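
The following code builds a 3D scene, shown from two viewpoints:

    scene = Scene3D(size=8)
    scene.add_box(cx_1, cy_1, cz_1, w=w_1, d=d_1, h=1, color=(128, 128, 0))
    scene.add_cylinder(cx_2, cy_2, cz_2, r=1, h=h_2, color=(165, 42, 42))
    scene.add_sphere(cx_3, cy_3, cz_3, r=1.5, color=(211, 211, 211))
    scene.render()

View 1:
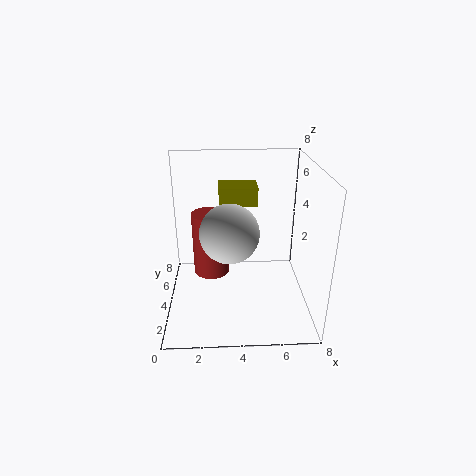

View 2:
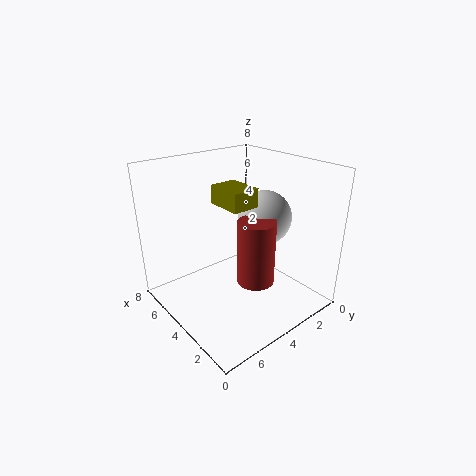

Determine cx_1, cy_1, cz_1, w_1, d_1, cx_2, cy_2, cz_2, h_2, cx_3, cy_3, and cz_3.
cx_1 = 3, cy_1 = 3.5, cz_1 = 6, w_1 = 2, d_1 = 1.5, cx_2 = 2.5, cy_2 = 4, cz_2 = 2, h_2 = 3.5, cx_3 = 3.5, cy_3 = 2.5, cz_3 = 5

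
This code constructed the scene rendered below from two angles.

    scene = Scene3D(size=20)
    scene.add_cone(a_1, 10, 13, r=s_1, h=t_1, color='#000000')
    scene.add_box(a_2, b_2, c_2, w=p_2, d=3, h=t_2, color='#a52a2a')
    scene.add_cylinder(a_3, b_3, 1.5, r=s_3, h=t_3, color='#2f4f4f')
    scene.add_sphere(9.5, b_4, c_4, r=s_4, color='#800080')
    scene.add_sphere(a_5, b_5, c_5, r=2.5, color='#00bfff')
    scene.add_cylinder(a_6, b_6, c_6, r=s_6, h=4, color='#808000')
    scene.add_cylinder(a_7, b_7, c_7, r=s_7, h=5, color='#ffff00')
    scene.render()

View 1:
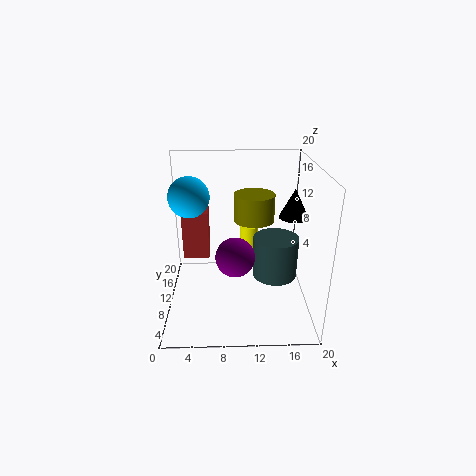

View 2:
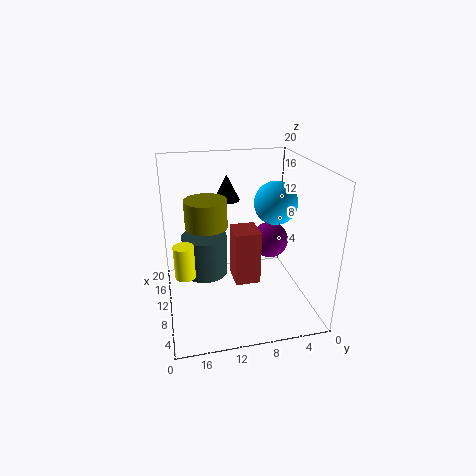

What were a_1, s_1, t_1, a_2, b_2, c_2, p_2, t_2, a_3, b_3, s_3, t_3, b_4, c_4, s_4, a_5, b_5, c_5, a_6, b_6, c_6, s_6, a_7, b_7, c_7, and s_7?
a_1 = 17.5
s_1 = 2
t_1 = 4
a_2 = 2.5
b_2 = 9
c_2 = 7.5
p_2 = 3.5
t_2 = 6.5
a_3 = 16
b_3 = 14
s_3 = 3.5
t_3 = 6.5
b_4 = 5.5
c_4 = 9.5
s_4 = 2.5
a_5 = 4
b_5 = 7
c_5 = 17
a_6 = 12.5
b_6 = 14
c_6 = 11
s_6 = 3
a_7 = 12
b_7 = 17.5
c_7 = 3.5
s_7 = 1.5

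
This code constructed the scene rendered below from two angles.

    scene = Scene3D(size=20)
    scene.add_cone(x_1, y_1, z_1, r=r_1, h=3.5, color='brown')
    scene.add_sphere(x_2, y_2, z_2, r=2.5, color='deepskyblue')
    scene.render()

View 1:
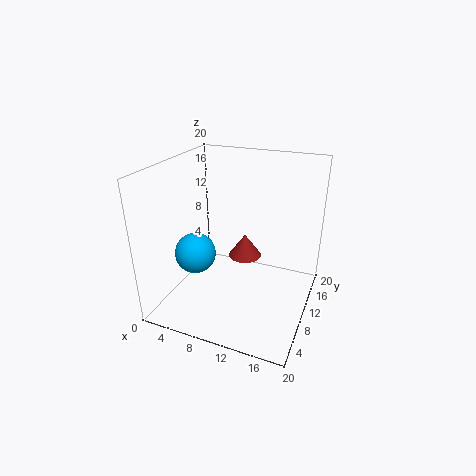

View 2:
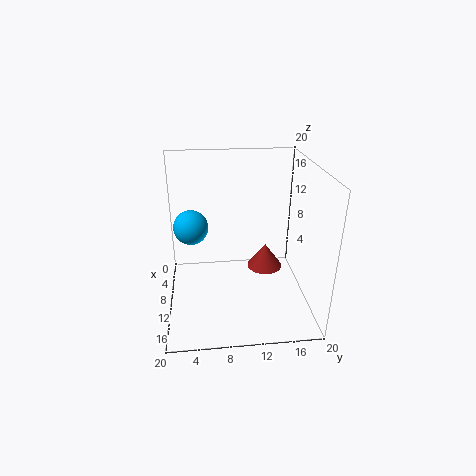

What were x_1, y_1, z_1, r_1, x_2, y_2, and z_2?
x_1 = 9.5; y_1 = 14; z_1 = 5; r_1 = 2.5; x_2 = 7; y_2 = 3.5; z_2 = 10.5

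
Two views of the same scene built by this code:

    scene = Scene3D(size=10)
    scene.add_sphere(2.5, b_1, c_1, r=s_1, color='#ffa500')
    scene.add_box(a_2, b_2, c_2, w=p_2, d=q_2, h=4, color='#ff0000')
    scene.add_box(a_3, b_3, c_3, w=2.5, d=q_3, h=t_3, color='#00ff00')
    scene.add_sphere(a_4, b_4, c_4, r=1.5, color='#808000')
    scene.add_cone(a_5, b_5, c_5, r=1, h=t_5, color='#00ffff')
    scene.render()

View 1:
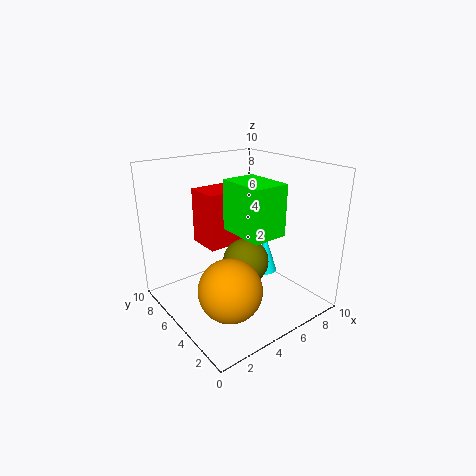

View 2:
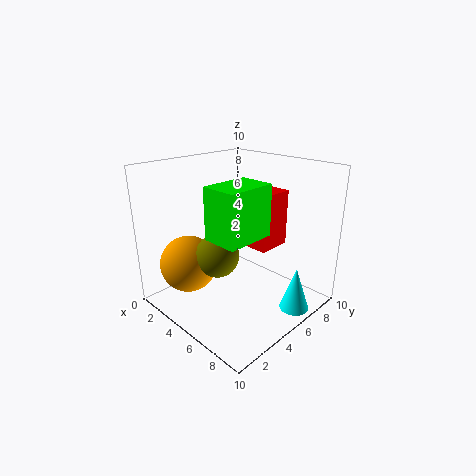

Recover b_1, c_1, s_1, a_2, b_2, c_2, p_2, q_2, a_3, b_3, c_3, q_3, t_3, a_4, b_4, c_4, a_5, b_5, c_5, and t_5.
b_1 = 2.5
c_1 = 3
s_1 = 2
a_2 = 3.5
b_2 = 6
c_2 = 4
p_2 = 3
q_2 = 2.5
a_3 = 4.5
b_3 = 2.5
c_3 = 5.5
q_3 = 3.5
t_3 = 3.5
a_4 = 4.5
b_4 = 3.5
c_4 = 4
a_5 = 9
b_5 = 6.5
c_5 = 0.5
t_5 = 3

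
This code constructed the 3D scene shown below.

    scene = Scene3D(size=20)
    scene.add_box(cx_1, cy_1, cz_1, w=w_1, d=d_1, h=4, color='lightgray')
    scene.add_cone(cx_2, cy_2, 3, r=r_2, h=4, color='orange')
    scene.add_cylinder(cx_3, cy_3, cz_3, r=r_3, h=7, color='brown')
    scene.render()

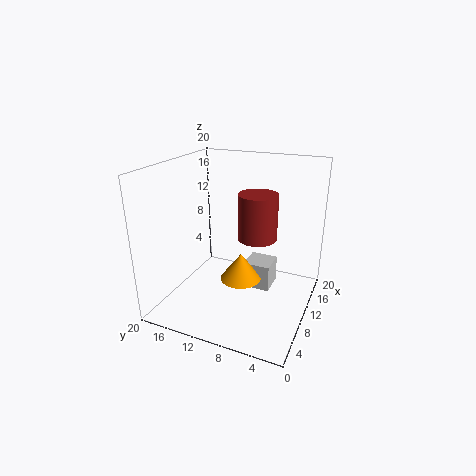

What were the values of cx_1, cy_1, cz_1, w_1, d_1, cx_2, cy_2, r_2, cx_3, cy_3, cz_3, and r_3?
cx_1 = 12; cy_1 = 6; cz_1 = 1; w_1 = 4; d_1 = 4; cx_2 = 11; cy_2 = 10; r_2 = 3; cx_3 = 15; cy_3 = 9; cz_3 = 8; r_3 = 3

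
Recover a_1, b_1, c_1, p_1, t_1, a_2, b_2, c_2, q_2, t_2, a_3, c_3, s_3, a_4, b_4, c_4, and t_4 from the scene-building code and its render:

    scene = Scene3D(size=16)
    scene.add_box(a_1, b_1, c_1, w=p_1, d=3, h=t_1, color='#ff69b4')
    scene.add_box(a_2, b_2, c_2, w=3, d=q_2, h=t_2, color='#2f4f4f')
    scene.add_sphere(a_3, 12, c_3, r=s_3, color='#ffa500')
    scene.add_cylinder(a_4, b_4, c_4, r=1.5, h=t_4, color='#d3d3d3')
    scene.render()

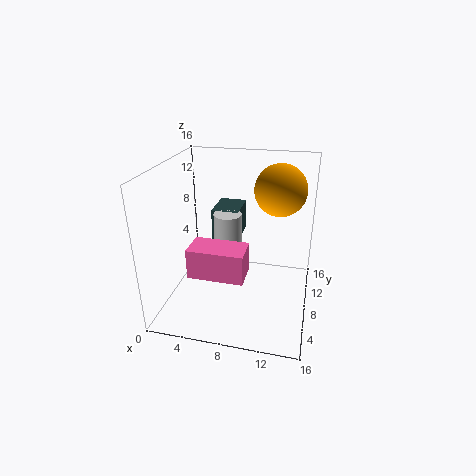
a_1 = 4.5, b_1 = 1.5, c_1 = 6.5, p_1 = 5.5, t_1 = 3, a_2 = 5, b_2 = 8, c_2 = 7.5, q_2 = 4, t_2 = 3.5, a_3 = 12, c_3 = 12.5, s_3 = 3, a_4 = 7, b_4 = 7.5, c_4 = 6.5, t_4 = 4.5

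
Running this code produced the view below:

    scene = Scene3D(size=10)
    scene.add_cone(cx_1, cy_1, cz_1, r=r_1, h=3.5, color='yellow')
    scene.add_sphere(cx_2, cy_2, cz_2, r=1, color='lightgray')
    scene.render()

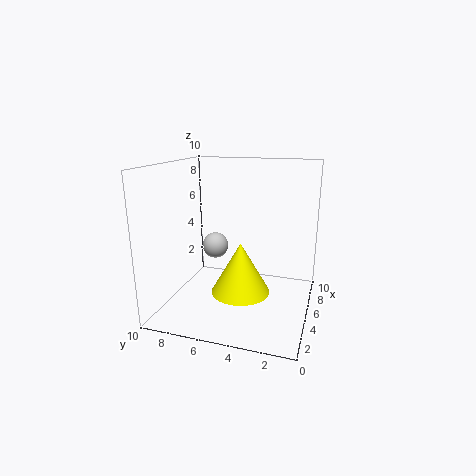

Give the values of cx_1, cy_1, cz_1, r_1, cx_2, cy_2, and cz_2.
cx_1 = 4
cy_1 = 4.5
cz_1 = 1.5
r_1 = 2
cx_2 = 7
cy_2 = 7.5
cz_2 = 3.5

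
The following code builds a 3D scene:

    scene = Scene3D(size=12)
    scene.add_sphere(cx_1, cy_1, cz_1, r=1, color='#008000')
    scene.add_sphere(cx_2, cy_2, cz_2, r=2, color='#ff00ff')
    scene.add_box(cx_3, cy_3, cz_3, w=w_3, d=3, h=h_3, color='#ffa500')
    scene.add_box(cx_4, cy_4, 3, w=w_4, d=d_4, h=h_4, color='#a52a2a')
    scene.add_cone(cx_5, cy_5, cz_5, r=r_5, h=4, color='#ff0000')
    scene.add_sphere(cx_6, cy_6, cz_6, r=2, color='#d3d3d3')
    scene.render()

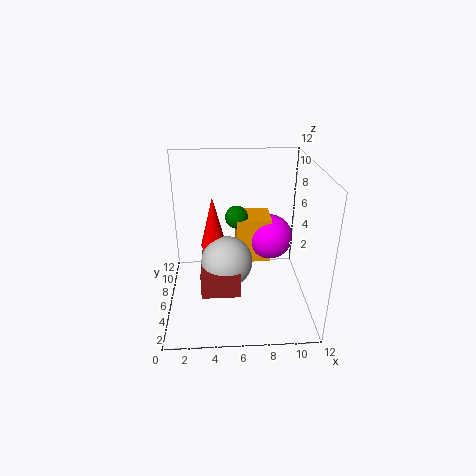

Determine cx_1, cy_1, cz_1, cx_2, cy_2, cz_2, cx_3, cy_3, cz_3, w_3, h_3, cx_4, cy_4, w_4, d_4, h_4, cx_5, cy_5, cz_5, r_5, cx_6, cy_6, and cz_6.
cx_1 = 6; cy_1 = 8; cz_1 = 7; cx_2 = 9; cy_2 = 8; cz_2 = 5; cx_3 = 6; cy_3 = 7; cz_3 = 3; w_3 = 3; h_3 = 4; cx_4 = 3; cy_4 = 2; w_4 = 3; d_4 = 4; h_4 = 2; cx_5 = 4; cy_5 = 5; cz_5 = 6; r_5 = 1; cx_6 = 5; cy_6 = 4; cz_6 = 5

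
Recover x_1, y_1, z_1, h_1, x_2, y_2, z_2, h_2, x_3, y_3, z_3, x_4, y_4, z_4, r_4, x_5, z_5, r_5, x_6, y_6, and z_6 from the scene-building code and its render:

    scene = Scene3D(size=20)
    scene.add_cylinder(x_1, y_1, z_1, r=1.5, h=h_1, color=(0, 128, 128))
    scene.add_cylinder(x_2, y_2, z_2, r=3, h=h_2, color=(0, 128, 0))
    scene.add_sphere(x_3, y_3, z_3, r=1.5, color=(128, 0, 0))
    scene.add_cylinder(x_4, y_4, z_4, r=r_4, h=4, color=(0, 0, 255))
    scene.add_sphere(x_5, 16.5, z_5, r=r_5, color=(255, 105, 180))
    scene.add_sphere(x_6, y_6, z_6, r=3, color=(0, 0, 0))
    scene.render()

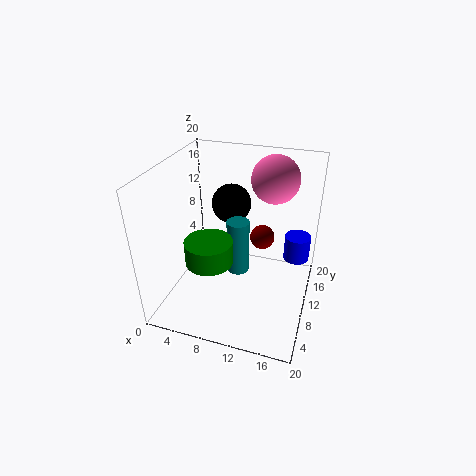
x_1 = 10.5; y_1 = 8.5; z_1 = 6; h_1 = 7.5; x_2 = 8; y_2 = 4.5; z_2 = 9.5; h_2 = 3; x_3 = 14; y_3 = 7.5; z_3 = 12.5; x_4 = 17.5; y_4 = 17; z_4 = 3.5; r_4 = 2; x_5 = 13.5; z_5 = 16.5; r_5 = 3.5; x_6 = 7; y_6 = 16; z_6 = 12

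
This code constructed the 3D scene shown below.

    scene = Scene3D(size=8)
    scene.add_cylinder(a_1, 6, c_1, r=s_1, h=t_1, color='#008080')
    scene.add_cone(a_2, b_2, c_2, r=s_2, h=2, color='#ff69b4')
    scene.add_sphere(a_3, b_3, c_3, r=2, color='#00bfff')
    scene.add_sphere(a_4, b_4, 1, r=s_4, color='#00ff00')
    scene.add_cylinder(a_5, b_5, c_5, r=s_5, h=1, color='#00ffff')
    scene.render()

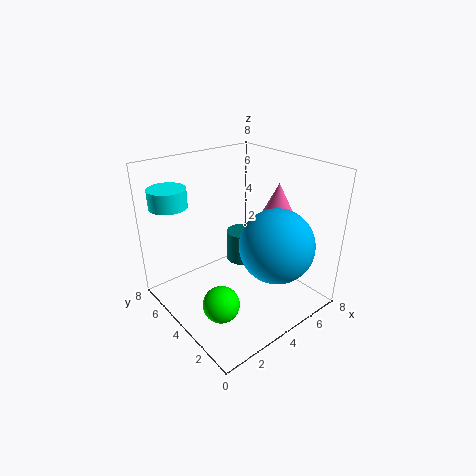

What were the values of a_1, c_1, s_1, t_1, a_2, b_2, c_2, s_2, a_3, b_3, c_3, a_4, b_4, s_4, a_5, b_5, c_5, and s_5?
a_1 = 6; c_1 = 1; s_1 = 1; t_1 = 2; a_2 = 6; b_2 = 3; c_2 = 5; s_2 = 1; a_3 = 5; b_3 = 2; c_3 = 4; a_4 = 2; b_4 = 3; s_4 = 1; a_5 = 1; b_5 = 6; c_5 = 6; s_5 = 1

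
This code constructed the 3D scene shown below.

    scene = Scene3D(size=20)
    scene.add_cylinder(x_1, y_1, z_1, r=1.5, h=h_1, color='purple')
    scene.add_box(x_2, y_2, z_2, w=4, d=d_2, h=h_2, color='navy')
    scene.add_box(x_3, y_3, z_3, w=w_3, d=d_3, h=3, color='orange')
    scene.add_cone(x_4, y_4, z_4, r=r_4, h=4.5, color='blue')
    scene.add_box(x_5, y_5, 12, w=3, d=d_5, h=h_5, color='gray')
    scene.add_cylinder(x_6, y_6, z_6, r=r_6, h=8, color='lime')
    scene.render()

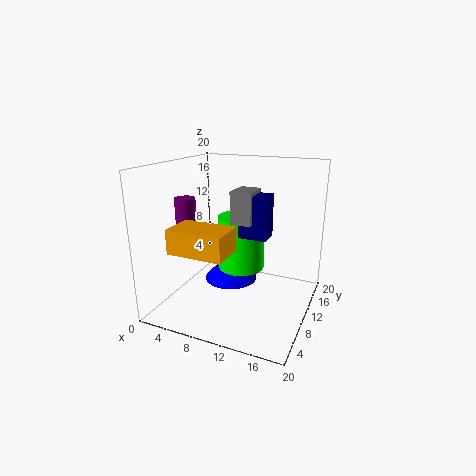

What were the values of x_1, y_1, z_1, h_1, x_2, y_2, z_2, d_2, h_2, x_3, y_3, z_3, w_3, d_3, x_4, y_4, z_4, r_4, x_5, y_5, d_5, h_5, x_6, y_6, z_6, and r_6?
x_1 = 2; y_1 = 9.5; z_1 = 7; h_1 = 8; x_2 = 10; y_2 = 10; z_2 = 10; d_2 = 3; h_2 = 6; x_3 = 5; y_3 = 0.5; z_3 = 10.5; w_3 = 7; d_3 = 4.5; x_4 = 7.5; y_4 = 13; z_4 = 2; r_4 = 4; x_5 = 9; y_5 = 9.5; d_5 = 4; h_5 = 4.5; x_6 = 9; y_6 = 13.5; z_6 = 4; r_6 = 3.5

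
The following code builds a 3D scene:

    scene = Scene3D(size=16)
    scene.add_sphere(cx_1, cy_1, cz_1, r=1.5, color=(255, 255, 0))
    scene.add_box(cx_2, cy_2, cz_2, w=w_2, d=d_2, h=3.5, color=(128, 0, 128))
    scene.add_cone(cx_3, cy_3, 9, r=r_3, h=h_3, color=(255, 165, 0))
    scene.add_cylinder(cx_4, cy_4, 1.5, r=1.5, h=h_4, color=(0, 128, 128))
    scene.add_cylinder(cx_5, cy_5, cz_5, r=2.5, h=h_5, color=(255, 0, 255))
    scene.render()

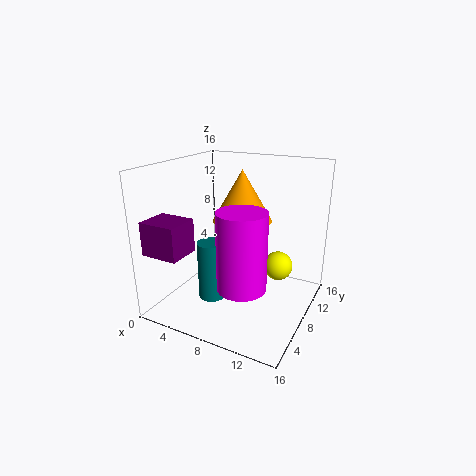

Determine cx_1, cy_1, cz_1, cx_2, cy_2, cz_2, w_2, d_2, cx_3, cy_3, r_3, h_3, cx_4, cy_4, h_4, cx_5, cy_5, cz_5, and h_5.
cx_1 = 13
cy_1 = 7.5
cz_1 = 6
cx_2 = 1
cy_2 = 0.5
cz_2 = 7.5
w_2 = 4
d_2 = 3.5
cx_3 = 7
cy_3 = 11
r_3 = 3.5
h_3 = 6
cx_4 = 6
cy_4 = 5.5
h_4 = 6.5
cx_5 = 10.5
cy_5 = 4
cz_5 = 4.5
h_5 = 8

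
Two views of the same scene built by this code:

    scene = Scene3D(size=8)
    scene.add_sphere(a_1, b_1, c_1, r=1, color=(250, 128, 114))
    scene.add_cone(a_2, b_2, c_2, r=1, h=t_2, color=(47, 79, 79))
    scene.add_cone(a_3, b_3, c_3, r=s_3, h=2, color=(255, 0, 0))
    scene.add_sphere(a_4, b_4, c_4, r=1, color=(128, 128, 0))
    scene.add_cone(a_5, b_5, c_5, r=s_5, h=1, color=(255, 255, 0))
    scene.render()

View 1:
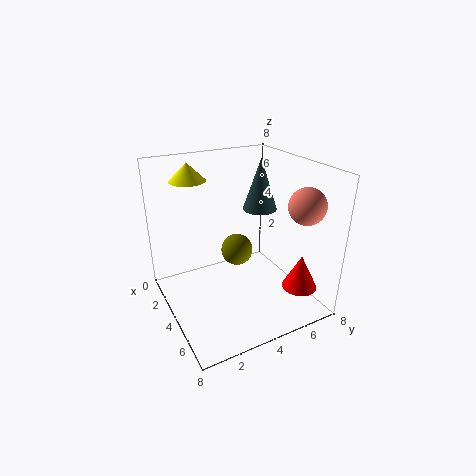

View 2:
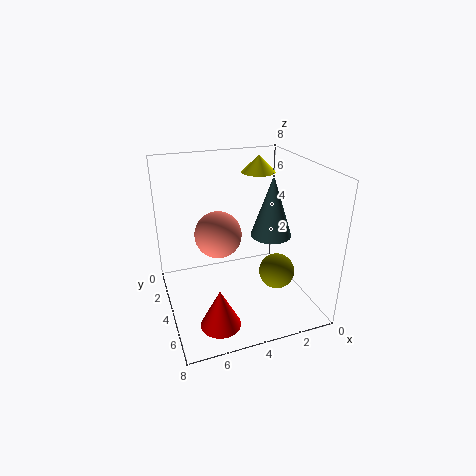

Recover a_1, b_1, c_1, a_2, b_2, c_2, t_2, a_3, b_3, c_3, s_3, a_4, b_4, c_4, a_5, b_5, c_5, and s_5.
a_1 = 6, b_1 = 7, c_1 = 6, a_2 = 3, b_2 = 6, c_2 = 5, t_2 = 3, a_3 = 6, b_3 = 7, c_3 = 1, s_3 = 1, a_4 = 2, b_4 = 5, c_4 = 2, a_5 = 2, b_5 = 2, c_5 = 7, s_5 = 1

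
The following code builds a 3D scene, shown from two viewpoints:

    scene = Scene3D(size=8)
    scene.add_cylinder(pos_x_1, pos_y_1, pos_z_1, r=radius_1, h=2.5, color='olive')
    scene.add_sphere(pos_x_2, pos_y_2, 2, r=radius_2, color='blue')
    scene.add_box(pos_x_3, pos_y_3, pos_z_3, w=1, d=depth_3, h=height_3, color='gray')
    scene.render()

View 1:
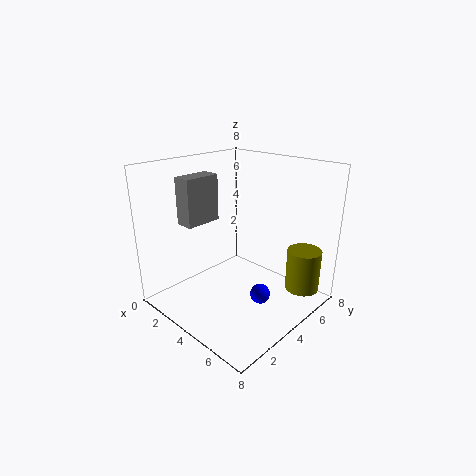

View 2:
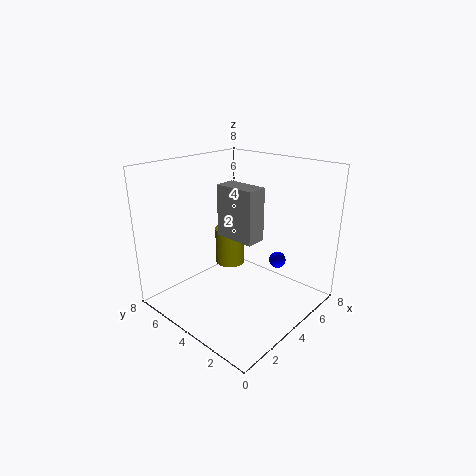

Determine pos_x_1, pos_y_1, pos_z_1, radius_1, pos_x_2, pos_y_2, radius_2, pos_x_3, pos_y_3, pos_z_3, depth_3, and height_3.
pos_x_1 = 6.5, pos_y_1 = 7, pos_z_1 = 0.5, radius_1 = 1, pos_x_2 = 6.5, pos_y_2 = 3, radius_2 = 0.5, pos_x_3 = 2, pos_y_3 = 1.5, pos_z_3 = 5, depth_3 = 2, height_3 = 2.5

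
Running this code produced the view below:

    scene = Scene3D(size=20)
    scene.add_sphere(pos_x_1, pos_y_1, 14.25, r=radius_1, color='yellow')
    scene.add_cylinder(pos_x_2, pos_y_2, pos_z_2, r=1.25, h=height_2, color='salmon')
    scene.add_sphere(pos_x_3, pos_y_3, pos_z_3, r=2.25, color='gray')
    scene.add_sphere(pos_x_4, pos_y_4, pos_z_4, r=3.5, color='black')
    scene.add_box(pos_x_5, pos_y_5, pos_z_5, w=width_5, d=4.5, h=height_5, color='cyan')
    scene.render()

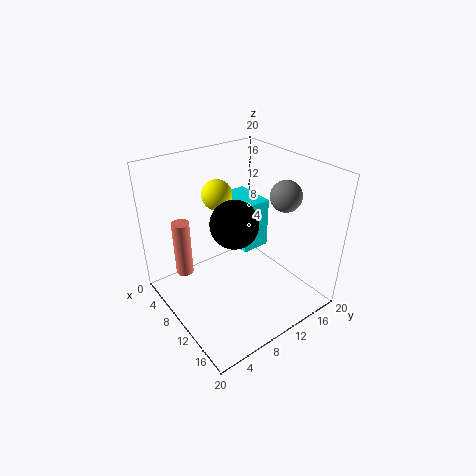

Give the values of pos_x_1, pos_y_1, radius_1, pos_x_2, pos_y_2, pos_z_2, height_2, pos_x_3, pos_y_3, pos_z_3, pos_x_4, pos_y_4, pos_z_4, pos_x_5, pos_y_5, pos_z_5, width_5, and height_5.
pos_x_1 = 4.25; pos_y_1 = 10.5; radius_1 = 2.25; pos_x_2 = 4.75; pos_y_2 = 4; pos_z_2 = 3.75; height_2 = 8.25; pos_x_3 = 11.75; pos_y_3 = 17; pos_z_3 = 15; pos_x_4 = 8.5; pos_y_4 = 10.5; pos_z_4 = 11.25; pos_x_5 = 0.25; pos_y_5 = 13.75; pos_z_5 = 4.25; width_5 = 6.75; height_5 = 8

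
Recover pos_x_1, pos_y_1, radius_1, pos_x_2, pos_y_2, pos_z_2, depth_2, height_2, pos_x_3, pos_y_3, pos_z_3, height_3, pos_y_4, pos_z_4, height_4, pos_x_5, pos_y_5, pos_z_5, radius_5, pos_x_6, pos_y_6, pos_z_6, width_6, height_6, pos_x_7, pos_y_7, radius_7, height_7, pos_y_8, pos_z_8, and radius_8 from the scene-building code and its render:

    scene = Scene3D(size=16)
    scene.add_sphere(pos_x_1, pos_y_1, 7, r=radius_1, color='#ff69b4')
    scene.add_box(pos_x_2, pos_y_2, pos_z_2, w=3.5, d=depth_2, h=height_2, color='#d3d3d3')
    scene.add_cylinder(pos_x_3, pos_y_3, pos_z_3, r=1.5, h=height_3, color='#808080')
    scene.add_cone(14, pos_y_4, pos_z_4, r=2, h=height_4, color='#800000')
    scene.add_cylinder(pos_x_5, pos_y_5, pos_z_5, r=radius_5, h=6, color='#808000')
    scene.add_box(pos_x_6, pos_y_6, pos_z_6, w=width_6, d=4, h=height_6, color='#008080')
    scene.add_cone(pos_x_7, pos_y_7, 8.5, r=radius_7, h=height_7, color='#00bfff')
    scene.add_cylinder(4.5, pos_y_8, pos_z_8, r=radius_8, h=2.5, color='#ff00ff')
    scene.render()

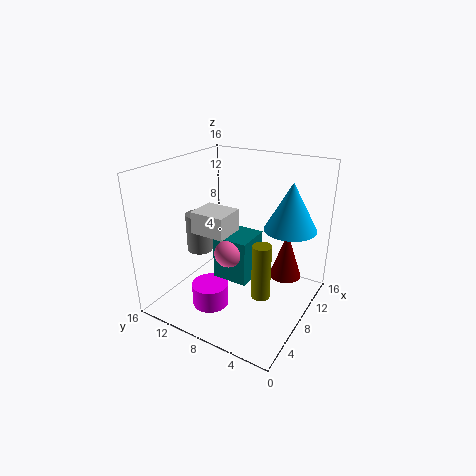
pos_x_1 = 6
pos_y_1 = 8
radius_1 = 1.5
pos_x_2 = 5.5
pos_y_2 = 8.5
pos_z_2 = 8.5
depth_2 = 4
height_2 = 2.5
pos_x_3 = 7.5
pos_y_3 = 13
pos_z_3 = 5.5
height_3 = 4.5
pos_y_4 = 4.5
pos_z_4 = 1
height_4 = 6
pos_x_5 = 6
pos_y_5 = 4
pos_z_5 = 3
radius_5 = 1
pos_x_6 = 6
pos_y_6 = 6
pos_z_6 = 3.5
width_6 = 4
height_6 = 5
pos_x_7 = 12
pos_y_7 = 3.5
radius_7 = 3
height_7 = 5.5
pos_y_8 = 9.5
pos_z_8 = 1
radius_8 = 2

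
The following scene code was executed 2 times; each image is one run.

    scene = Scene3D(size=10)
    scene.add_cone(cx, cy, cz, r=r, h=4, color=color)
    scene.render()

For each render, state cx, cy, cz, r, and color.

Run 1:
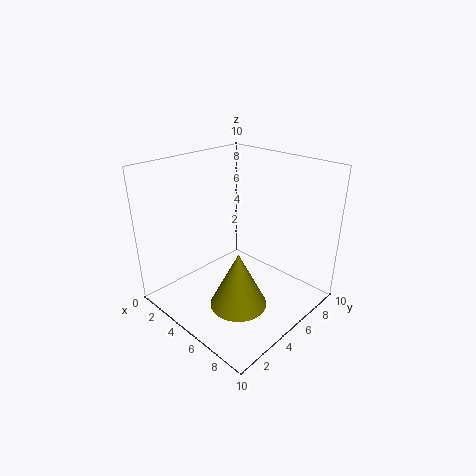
cx = 6; cy = 4; cz = 0.5; r = 2; color = 'olive'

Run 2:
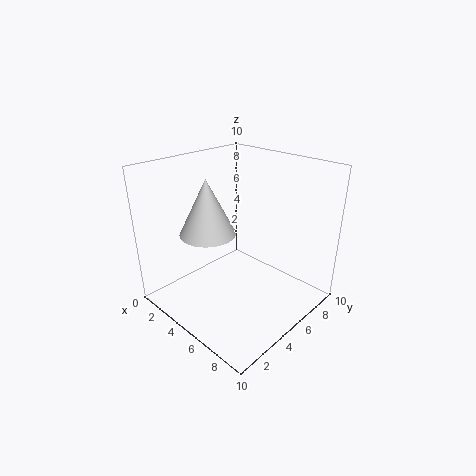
cx = 3; cy = 4; cz = 5; r = 2; color = 'lightgray'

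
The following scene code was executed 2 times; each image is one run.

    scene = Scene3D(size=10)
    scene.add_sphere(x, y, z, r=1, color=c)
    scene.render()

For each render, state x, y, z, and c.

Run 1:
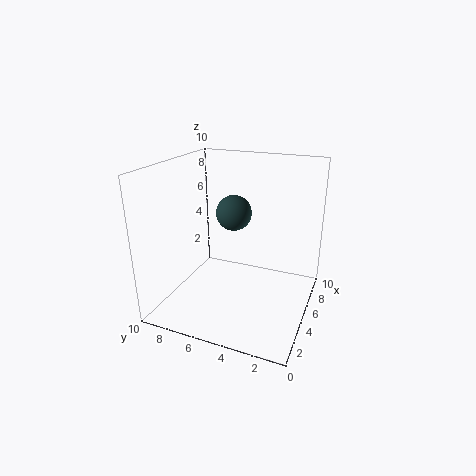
x = 2; y = 4; z = 8; c = 'darkslategray'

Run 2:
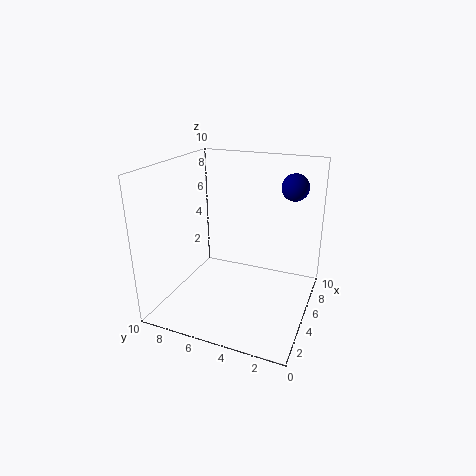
x = 8.5; y = 2; z = 8; c = 'navy'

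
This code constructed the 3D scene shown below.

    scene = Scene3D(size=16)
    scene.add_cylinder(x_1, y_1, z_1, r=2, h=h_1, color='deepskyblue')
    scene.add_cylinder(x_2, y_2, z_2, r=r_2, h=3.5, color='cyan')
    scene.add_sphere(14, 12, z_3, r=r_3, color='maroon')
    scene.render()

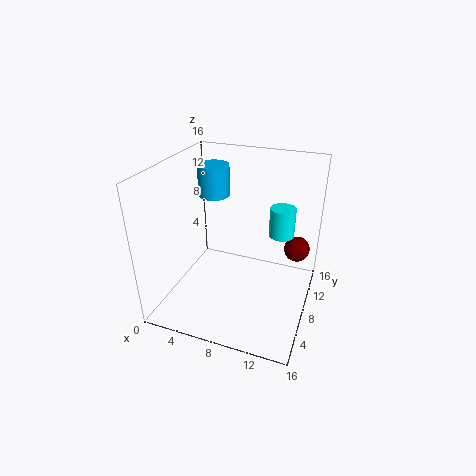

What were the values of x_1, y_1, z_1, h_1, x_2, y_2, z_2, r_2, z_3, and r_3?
x_1 = 2.5
y_1 = 14
z_1 = 10
h_1 = 4
x_2 = 12
y_2 = 12
z_2 = 7
r_2 = 1.5
z_3 = 5.5
r_3 = 1.5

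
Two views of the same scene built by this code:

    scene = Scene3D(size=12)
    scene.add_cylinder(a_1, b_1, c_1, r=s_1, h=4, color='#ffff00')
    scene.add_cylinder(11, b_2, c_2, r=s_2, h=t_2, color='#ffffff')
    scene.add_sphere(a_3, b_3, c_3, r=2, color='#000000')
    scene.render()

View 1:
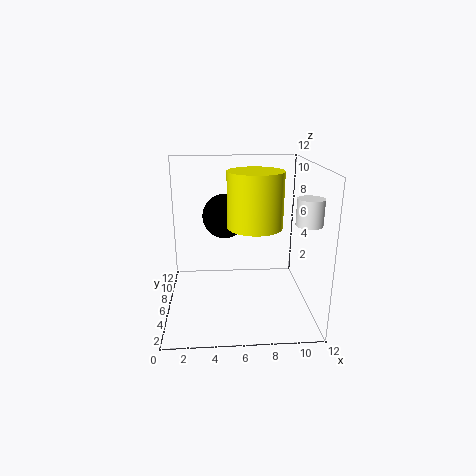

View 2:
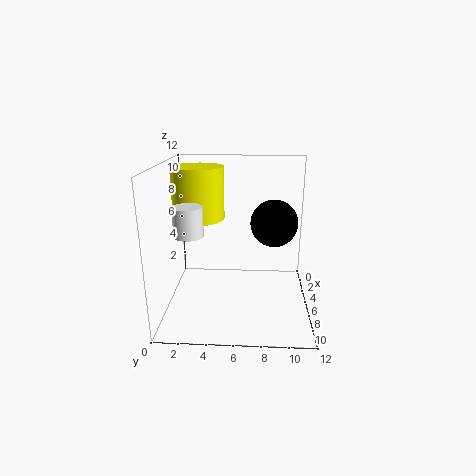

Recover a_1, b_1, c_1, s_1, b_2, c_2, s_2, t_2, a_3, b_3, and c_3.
a_1 = 7; b_1 = 3; c_1 = 8; s_1 = 2; b_2 = 3; c_2 = 8; s_2 = 1; t_2 = 2; a_3 = 5; b_3 = 9; c_3 = 7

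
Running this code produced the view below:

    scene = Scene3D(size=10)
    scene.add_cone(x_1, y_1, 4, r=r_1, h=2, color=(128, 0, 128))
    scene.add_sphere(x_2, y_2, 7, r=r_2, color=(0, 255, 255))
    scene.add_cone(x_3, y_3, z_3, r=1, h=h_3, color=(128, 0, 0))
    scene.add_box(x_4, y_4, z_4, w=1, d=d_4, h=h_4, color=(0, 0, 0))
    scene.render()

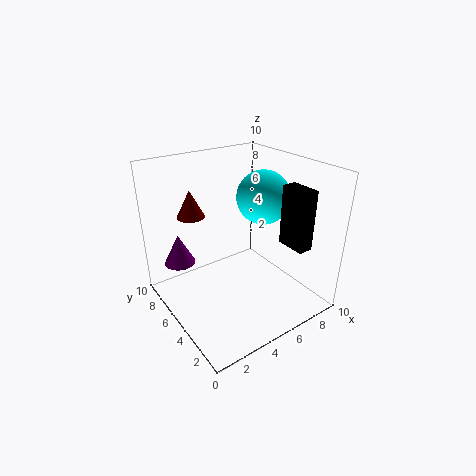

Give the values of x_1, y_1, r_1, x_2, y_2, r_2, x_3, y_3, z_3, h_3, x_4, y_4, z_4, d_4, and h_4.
x_1 = 1; y_1 = 6; r_1 = 1; x_2 = 8; y_2 = 6; r_2 = 2; x_3 = 3; y_3 = 8; z_3 = 6; h_3 = 2; x_4 = 7; y_4 = 1; z_4 = 5; d_4 = 2; h_4 = 4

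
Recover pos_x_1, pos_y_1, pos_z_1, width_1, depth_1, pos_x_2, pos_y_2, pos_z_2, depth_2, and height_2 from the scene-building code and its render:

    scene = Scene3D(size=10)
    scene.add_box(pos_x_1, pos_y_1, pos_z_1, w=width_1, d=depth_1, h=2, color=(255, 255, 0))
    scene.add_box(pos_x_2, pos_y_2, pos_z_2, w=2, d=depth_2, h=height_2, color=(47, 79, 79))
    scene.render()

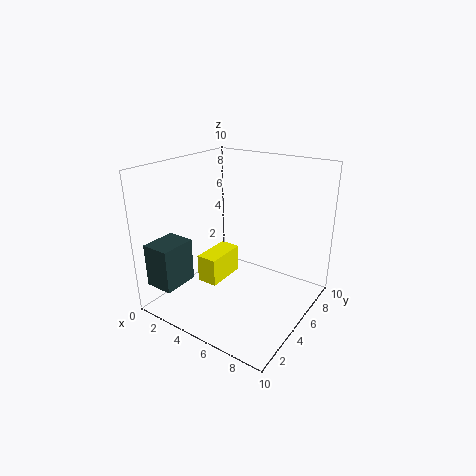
pos_x_1 = 2.5, pos_y_1 = 3.5, pos_z_1 = 1.5, width_1 = 1.5, depth_1 = 3, pos_x_2 = 0.5, pos_y_2 = 0.5, pos_z_2 = 2, depth_2 = 2.5, height_2 = 3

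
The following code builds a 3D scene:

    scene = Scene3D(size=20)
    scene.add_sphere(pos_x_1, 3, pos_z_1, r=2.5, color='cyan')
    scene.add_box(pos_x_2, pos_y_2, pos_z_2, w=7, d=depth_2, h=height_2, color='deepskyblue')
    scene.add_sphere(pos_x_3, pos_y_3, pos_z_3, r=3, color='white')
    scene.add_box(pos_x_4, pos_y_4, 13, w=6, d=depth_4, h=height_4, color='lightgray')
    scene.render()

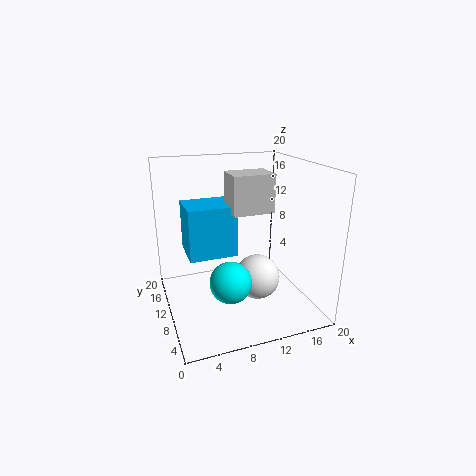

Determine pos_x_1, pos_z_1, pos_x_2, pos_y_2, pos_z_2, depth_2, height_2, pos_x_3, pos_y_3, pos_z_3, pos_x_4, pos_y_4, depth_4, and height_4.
pos_x_1 = 6.5; pos_z_1 = 7.5; pos_x_2 = 3.5; pos_y_2 = 11.5; pos_z_2 = 6.5; depth_2 = 6; height_2 = 7.5; pos_x_3 = 11.5; pos_y_3 = 6.5; pos_z_3 = 5.5; pos_x_4 = 9.5; pos_y_4 = 10; depth_4 = 4.5; height_4 = 5.5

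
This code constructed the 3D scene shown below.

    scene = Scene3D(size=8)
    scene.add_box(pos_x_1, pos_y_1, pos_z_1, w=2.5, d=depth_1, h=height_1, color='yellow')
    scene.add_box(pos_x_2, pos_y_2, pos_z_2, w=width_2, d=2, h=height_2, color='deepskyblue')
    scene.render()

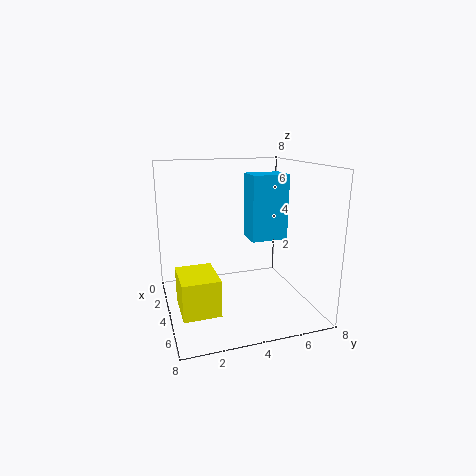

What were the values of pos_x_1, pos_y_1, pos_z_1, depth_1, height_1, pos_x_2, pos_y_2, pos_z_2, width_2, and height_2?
pos_x_1 = 3.5
pos_y_1 = 0.5
pos_z_1 = 0.5
depth_1 = 2
height_1 = 2
pos_x_2 = 3.5
pos_y_2 = 4.5
pos_z_2 = 4
width_2 = 1.5
height_2 = 3.5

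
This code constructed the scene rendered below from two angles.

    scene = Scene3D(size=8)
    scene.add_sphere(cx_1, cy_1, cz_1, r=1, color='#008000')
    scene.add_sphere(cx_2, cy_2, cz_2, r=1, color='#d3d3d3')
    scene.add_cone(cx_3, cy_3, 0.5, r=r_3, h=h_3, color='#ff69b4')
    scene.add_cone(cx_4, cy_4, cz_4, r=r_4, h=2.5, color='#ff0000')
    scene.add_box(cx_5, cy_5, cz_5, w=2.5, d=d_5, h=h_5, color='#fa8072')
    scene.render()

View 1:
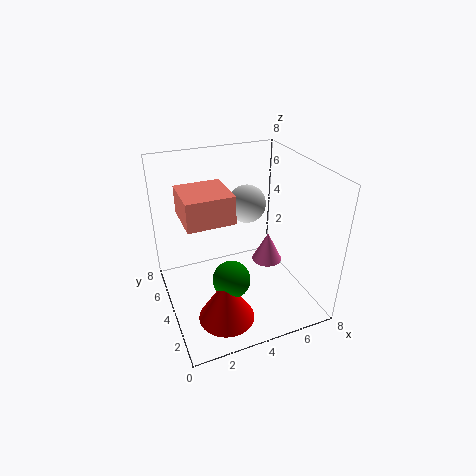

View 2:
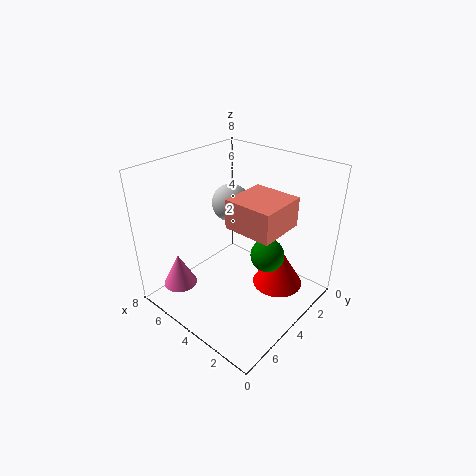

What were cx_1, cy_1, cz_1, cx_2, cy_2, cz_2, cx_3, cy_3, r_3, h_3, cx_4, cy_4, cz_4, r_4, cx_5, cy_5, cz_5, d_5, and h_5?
cx_1 = 3, cy_1 = 2.5, cz_1 = 2.5, cx_2 = 4.5, cy_2 = 4, cz_2 = 6, cx_3 = 7, cy_3 = 6, r_3 = 1, h_3 = 2, cx_4 = 2.5, cy_4 = 2, cz_4 = 0.5, r_4 = 1.5, cx_5 = 1, cy_5 = 3, cz_5 = 5.5, d_5 = 2.5, h_5 = 1.5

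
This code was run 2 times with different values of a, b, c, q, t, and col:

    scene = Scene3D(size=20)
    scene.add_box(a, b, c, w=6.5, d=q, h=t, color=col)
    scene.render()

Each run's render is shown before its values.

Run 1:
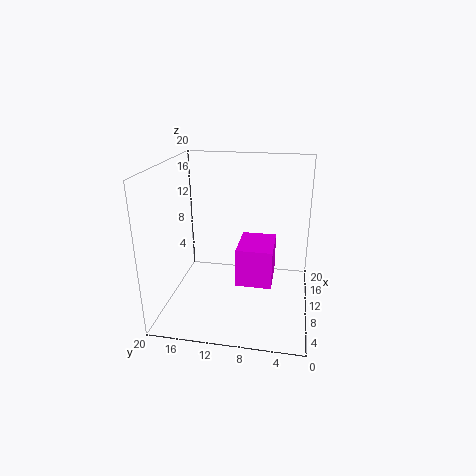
a = 8; b = 5; c = 3.5; q = 5; t = 5.5; col = 'magenta'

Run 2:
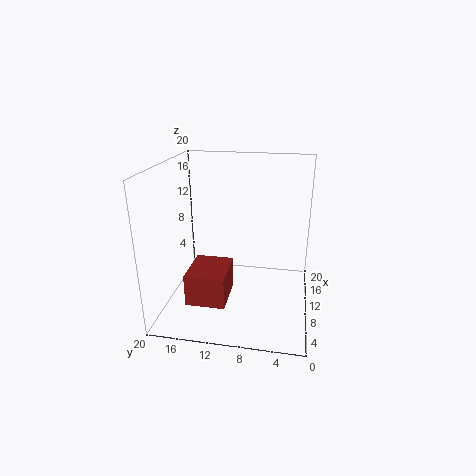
a = 5; b = 11; c = 1.5; q = 5.5; t = 4.5; col = 'brown'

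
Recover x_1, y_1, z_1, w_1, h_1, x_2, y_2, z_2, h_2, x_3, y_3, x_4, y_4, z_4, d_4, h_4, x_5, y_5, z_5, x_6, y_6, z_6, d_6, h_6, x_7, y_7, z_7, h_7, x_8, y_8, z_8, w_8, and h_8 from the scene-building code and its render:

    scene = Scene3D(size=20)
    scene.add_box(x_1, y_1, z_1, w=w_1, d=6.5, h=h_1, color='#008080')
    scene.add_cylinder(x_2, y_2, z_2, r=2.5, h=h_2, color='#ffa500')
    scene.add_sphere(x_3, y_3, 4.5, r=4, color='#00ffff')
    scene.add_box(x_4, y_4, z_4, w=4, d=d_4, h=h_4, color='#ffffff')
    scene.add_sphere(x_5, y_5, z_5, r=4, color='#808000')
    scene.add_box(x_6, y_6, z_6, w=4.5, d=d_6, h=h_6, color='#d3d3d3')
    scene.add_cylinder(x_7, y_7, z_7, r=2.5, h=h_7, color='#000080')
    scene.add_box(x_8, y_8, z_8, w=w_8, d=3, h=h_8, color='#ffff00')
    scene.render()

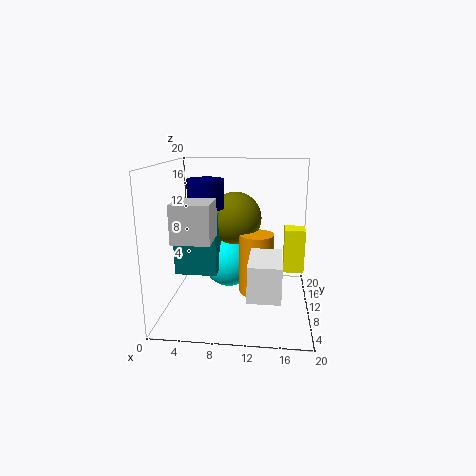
x_1 = 1
y_1 = 9
z_1 = 4.5
w_1 = 6
h_1 = 8.5
x_2 = 12.5
y_2 = 12
z_2 = 1
h_2 = 9
x_3 = 8
y_3 = 15
x_4 = 12
y_4 = 1
z_4 = 5
d_4 = 6.5
h_4 = 4.5
x_5 = 9
y_5 = 15
z_5 = 11.5
x_6 = 3.5
y_6 = 0.5
z_6 = 12
d_6 = 4.5
h_6 = 4.5
x_7 = 5.5
y_7 = 10.5
z_7 = 14
h_7 = 4
x_8 = 16.5
y_8 = 12.5
z_8 = 4
w_8 = 3
h_8 = 6.5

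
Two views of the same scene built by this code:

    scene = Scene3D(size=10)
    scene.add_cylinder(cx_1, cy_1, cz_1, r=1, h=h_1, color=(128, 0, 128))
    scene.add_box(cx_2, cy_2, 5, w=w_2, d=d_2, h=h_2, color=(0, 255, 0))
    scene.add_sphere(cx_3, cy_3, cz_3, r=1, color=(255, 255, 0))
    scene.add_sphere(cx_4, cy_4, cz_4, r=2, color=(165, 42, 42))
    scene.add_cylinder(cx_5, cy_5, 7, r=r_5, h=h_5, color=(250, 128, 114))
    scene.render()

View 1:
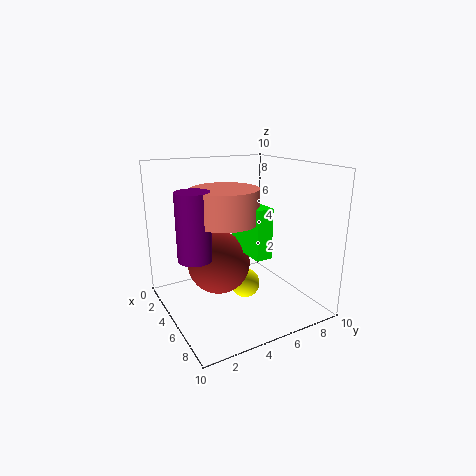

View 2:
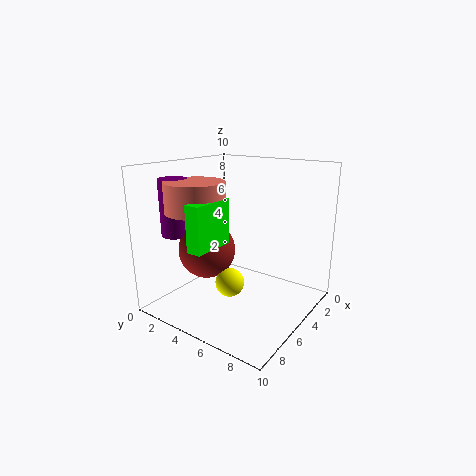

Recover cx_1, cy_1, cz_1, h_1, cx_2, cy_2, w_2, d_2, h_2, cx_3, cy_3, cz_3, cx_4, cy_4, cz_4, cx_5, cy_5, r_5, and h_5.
cx_1 = 7, cy_1 = 1, cz_1 = 5, h_1 = 4, cx_2 = 6, cy_2 = 4, w_2 = 3, d_2 = 1, h_2 = 3, cx_3 = 6, cy_3 = 5, cz_3 = 2, cx_4 = 6, cy_4 = 3, cz_4 = 4, cx_5 = 7, cy_5 = 3, r_5 = 2, h_5 = 2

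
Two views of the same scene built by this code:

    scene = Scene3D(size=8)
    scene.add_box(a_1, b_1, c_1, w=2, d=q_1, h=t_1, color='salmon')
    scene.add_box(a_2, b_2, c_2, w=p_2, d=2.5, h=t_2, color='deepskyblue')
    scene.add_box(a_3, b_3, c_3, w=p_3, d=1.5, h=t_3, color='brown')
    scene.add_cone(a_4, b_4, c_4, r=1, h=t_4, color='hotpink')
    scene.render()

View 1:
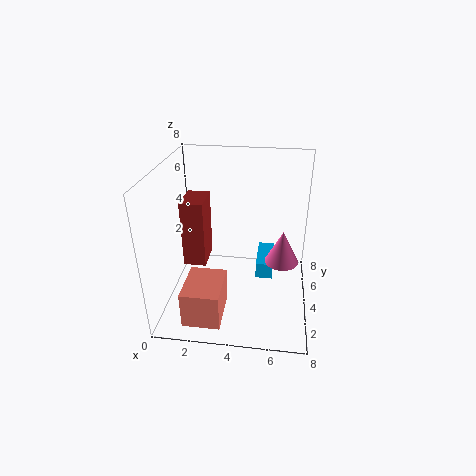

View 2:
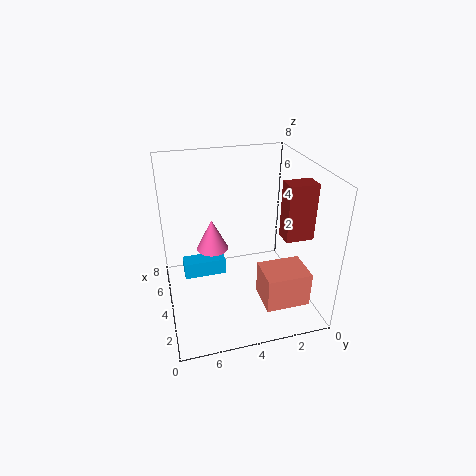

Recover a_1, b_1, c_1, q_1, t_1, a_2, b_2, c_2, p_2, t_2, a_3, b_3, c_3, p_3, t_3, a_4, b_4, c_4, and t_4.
a_1 = 1.5, b_1 = 0.5, c_1 = 0.5, q_1 = 2.5, t_1 = 2, a_2 = 5, b_2 = 4.5, c_2 = 1, p_2 = 1, t_2 = 1, a_3 = 2, b_3 = 0.5, c_3 = 4.5, p_3 = 1, t_3 = 3, a_4 = 6.5, b_4 = 5, c_4 = 2, t_4 = 2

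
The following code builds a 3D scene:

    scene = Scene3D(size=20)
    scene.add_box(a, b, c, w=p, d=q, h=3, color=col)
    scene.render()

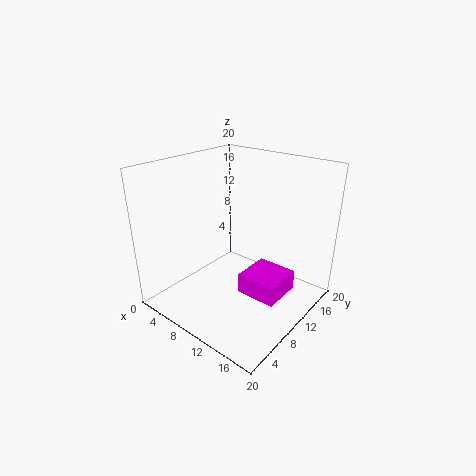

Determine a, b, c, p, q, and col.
a = 10
b = 10
c = 1
p = 6
q = 6
col = 'magenta'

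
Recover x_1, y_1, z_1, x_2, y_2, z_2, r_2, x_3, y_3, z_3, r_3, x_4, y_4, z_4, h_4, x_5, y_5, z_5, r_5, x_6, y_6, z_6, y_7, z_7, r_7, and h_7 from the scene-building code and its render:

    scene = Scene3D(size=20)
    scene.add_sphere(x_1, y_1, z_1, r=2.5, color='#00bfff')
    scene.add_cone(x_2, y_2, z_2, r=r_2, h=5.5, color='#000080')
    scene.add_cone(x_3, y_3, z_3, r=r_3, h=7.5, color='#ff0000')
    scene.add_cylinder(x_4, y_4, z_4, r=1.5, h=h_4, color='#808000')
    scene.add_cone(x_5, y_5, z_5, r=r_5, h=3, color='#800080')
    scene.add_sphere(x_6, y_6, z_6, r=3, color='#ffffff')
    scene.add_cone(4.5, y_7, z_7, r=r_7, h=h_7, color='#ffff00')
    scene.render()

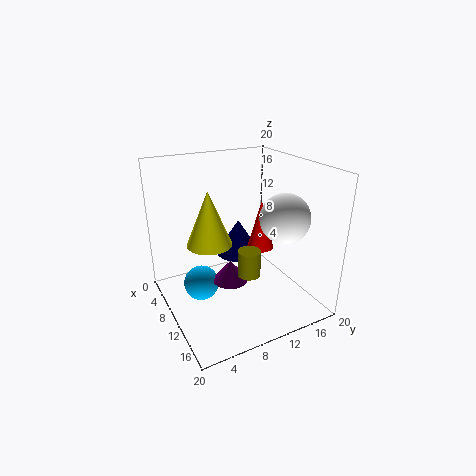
x_1 = 8
y_1 = 5
z_1 = 3
x_2 = 4.5
y_2 = 13
z_2 = 4.5
r_2 = 3.5
x_3 = 8
y_3 = 15
z_3 = 6.5
r_3 = 2
x_4 = 14
y_4 = 9.5
z_4 = 6.5
h_4 = 3.5
x_5 = 10.5
y_5 = 8.5
z_5 = 4
r_5 = 2.5
x_6 = 17
y_6 = 12.5
z_6 = 15
y_7 = 8
z_7 = 7
r_7 = 3.5
h_7 = 8.5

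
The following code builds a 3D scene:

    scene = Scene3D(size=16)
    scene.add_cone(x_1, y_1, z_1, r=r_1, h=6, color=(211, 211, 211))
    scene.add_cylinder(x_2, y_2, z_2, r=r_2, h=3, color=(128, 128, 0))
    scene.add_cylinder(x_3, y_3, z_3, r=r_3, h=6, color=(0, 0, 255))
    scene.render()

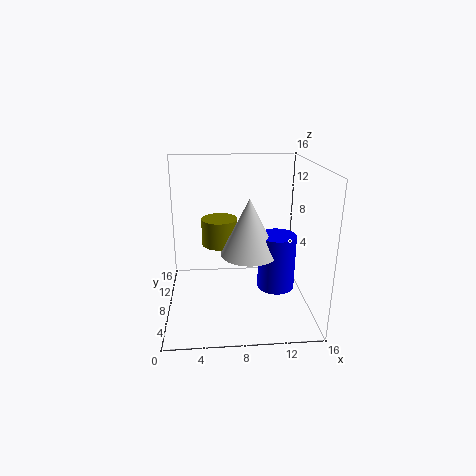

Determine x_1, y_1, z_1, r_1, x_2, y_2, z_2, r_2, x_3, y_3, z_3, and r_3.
x_1 = 9
y_1 = 6
z_1 = 7
r_1 = 3
x_2 = 6
y_2 = 9
z_2 = 7
r_2 = 2
x_3 = 12
y_3 = 6
z_3 = 3
r_3 = 2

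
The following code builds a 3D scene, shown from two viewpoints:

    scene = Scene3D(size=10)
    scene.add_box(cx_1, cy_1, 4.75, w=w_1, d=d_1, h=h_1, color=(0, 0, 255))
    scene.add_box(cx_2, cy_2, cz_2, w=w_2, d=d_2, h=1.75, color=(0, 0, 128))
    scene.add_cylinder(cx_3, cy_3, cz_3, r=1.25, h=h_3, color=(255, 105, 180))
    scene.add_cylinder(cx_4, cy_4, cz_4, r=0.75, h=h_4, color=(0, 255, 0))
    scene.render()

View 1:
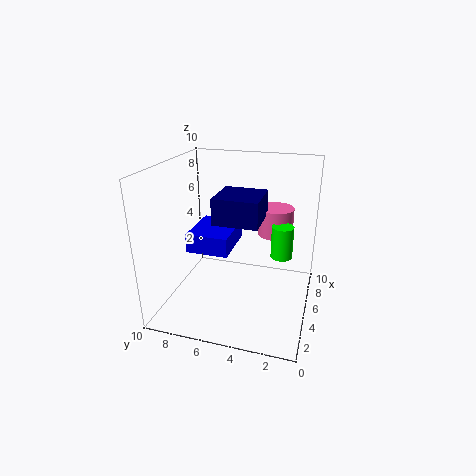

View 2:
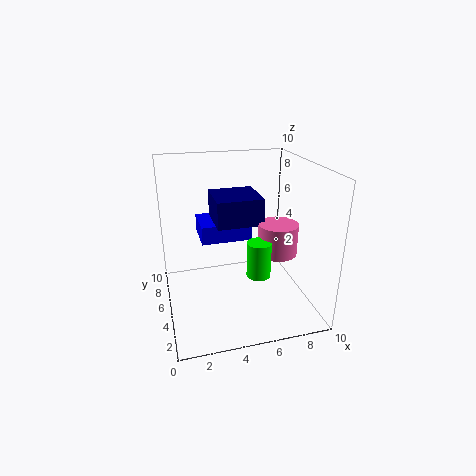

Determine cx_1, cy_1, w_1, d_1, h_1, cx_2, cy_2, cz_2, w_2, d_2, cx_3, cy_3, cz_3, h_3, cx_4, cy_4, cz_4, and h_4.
cx_1 = 2.5, cy_1 = 5, w_1 = 3.5, d_1 = 2.75, h_1 = 1.25, cx_2 = 3.25, cy_2 = 3.25, cz_2 = 6.5, w_2 = 3, d_2 = 3, cx_3 = 7, cy_3 = 2.75, cz_3 = 4.75, h_3 = 2, cx_4 = 5.5, cy_4 = 2, cz_4 = 3.75, h_4 = 2.25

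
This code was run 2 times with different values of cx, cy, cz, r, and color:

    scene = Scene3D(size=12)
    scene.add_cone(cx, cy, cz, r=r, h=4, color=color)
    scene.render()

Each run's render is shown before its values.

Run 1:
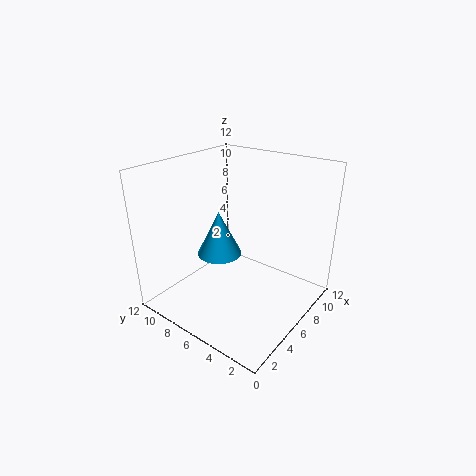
cx = 6.5
cy = 8.5
cz = 3.5
r = 2
color = 'deepskyblue'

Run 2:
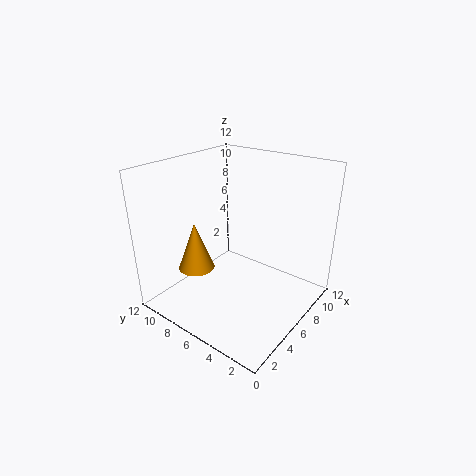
cx = 3.5
cy = 8.5
cz = 3.5
r = 1.5
color = 'orange'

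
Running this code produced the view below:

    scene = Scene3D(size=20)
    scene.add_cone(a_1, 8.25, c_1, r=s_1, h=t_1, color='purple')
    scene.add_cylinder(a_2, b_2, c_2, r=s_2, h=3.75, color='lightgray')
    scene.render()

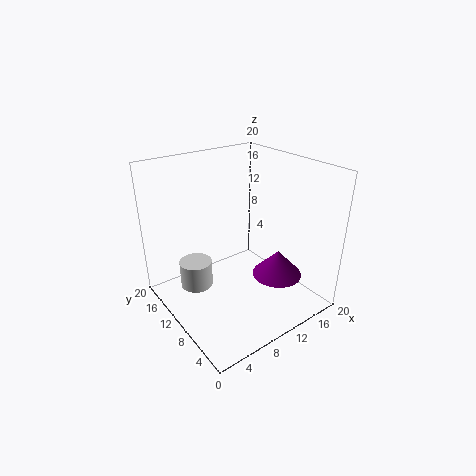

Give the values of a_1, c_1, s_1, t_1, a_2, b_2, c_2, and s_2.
a_1 = 16.25; c_1 = 2.5; s_1 = 3.75; t_1 = 4; a_2 = 4.5; b_2 = 12.5; c_2 = 3.25; s_2 = 2.25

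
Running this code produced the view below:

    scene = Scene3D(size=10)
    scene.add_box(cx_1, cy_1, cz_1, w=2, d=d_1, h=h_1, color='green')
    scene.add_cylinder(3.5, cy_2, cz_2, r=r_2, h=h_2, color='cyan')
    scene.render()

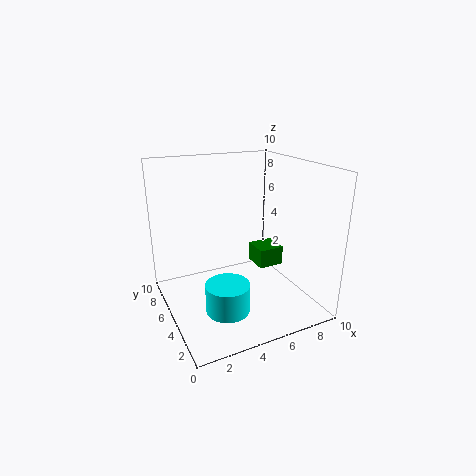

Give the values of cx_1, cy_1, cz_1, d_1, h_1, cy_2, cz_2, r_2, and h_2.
cx_1 = 7.5; cy_1 = 6; cz_1 = 1.5; d_1 = 2; h_1 = 1.5; cy_2 = 3.5; cz_2 = 0.5; r_2 = 1.5; h_2 = 2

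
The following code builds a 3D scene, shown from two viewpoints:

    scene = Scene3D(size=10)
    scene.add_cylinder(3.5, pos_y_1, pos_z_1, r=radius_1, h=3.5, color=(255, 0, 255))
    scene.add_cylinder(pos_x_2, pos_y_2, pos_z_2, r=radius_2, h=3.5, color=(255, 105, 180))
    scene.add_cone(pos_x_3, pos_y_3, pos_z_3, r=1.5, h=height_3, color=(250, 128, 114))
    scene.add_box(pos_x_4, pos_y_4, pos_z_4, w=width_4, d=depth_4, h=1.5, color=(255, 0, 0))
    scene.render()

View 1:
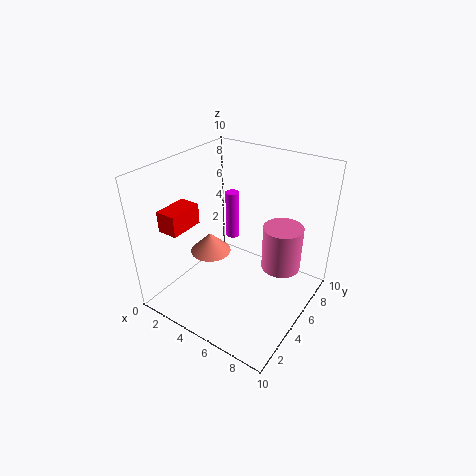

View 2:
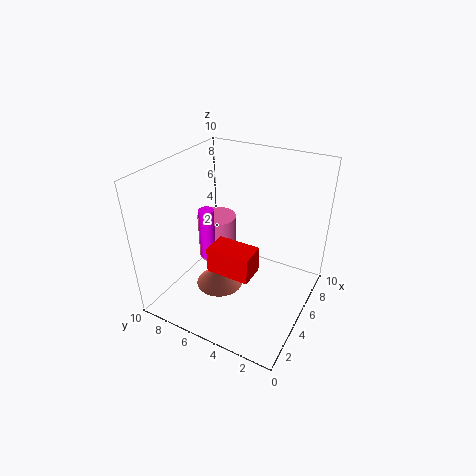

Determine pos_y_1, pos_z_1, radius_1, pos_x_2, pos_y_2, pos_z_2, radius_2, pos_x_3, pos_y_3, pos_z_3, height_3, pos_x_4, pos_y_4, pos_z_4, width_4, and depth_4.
pos_y_1 = 6.5, pos_z_1 = 4, radius_1 = 0.5, pos_x_2 = 7, pos_y_2 = 8, pos_z_2 = 1.5, radius_2 = 1.5, pos_x_3 = 2.5, pos_y_3 = 5, pos_z_3 = 3, height_3 = 1.5, pos_x_4 = 0.5, pos_y_4 = 2, pos_z_4 = 5.5, width_4 = 1.5, depth_4 = 2.5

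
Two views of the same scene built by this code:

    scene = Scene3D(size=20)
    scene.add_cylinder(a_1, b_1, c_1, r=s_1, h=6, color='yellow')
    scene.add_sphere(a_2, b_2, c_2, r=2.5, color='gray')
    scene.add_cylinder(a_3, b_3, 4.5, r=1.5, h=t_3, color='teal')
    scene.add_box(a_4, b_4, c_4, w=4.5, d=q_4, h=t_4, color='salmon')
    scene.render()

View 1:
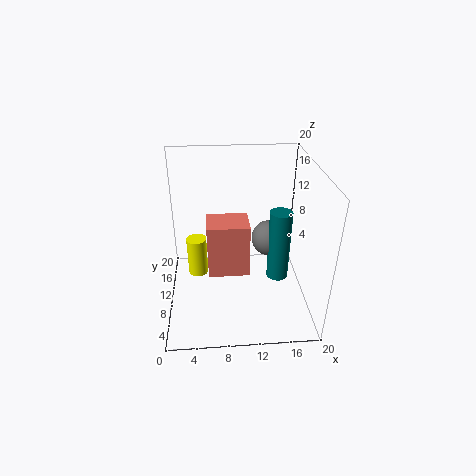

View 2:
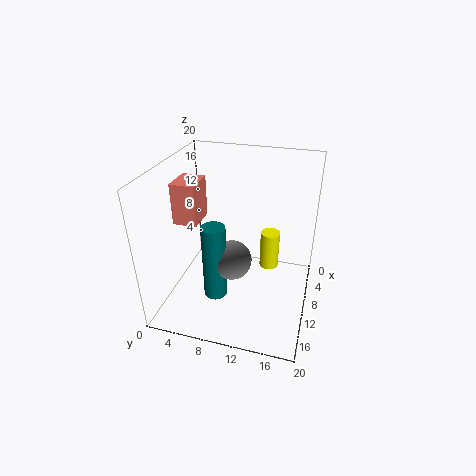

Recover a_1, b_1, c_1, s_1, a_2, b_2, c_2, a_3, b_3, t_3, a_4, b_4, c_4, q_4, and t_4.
a_1 = 4; b_1 = 13.5; c_1 = 2; s_1 = 1.5; a_2 = 14.5; b_2 = 10.5; c_2 = 9.5; a_3 = 15.5; b_3 = 8.5; t_3 = 10; a_4 = 6; b_4 = 0.5; c_4 = 11; q_4 = 3.5; t_4 = 6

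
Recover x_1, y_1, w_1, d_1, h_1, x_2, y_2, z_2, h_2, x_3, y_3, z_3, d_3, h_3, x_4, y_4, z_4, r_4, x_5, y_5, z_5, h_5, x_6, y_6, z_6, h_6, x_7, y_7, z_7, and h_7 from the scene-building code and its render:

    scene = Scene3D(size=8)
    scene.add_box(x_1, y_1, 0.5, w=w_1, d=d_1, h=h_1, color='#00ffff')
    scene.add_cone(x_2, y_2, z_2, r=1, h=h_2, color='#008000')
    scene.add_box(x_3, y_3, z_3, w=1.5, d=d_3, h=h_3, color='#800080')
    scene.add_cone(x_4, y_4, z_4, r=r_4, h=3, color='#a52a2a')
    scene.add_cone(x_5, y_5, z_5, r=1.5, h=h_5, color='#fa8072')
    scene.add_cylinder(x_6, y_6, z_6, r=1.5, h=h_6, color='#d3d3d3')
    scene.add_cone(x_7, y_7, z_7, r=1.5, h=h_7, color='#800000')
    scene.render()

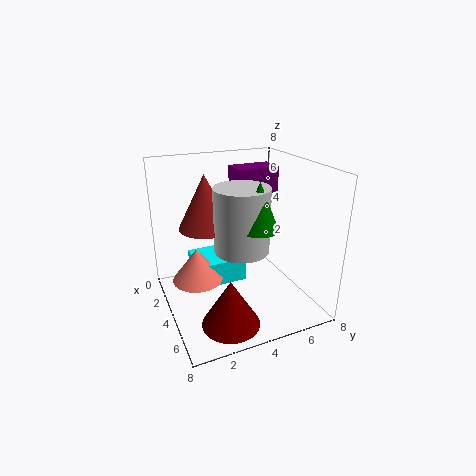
x_1 = 0.5, y_1 = 2, w_1 = 2.5, d_1 = 3, h_1 = 1.5, x_2 = 5.5, y_2 = 4.5, z_2 = 5, h_2 = 2.5, x_3 = 1.5, y_3 = 4.5, z_3 = 6, d_3 = 2.5, h_3 = 1.5, x_4 = 3, y_4 = 2.5, z_4 = 4.5, r_4 = 1.5, x_5 = 2.5, y_5 = 2, z_5 = 1, h_5 = 2, x_6 = 4.5, y_6 = 4, z_6 = 3.5, h_6 = 3.5, x_7 = 6.5, y_7 = 2.5, z_7 = 0.5, h_7 = 2.5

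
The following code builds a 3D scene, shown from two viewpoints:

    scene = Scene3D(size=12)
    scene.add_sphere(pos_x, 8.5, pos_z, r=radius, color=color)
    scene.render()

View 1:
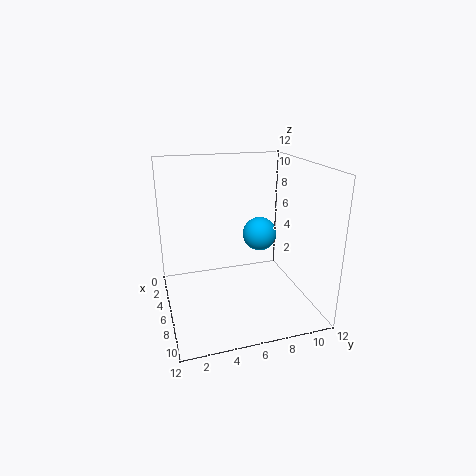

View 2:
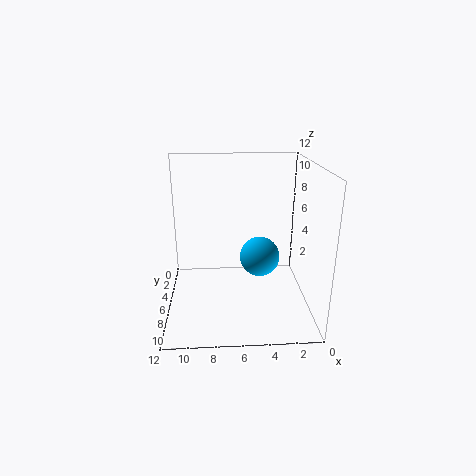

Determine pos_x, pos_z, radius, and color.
pos_x = 4.5
pos_z = 5.5
radius = 1.5
color = 'deepskyblue'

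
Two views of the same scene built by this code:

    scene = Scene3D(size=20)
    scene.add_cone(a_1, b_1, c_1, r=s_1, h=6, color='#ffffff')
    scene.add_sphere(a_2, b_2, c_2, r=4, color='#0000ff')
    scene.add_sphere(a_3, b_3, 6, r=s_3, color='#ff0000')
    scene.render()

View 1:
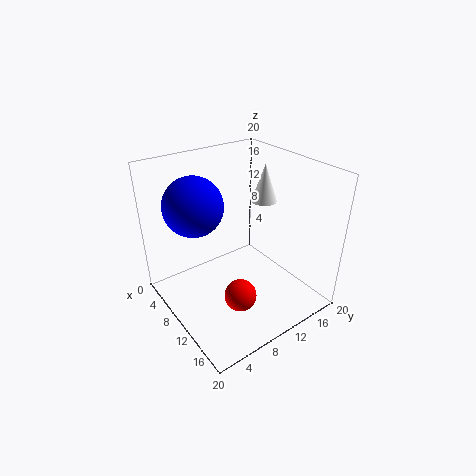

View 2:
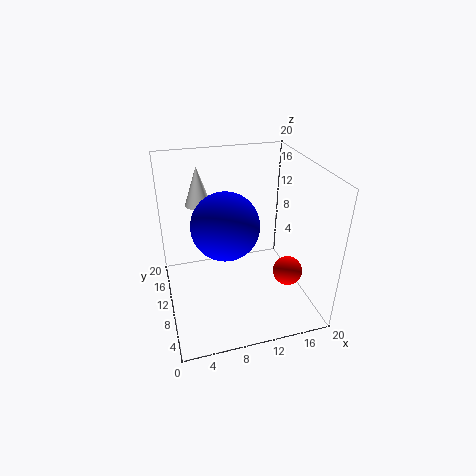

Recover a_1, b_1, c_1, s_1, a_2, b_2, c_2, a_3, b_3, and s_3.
a_1 = 6; b_1 = 18; c_1 = 12; s_1 = 2; a_2 = 7; b_2 = 5; c_2 = 15; a_3 = 16; b_3 = 6; s_3 = 2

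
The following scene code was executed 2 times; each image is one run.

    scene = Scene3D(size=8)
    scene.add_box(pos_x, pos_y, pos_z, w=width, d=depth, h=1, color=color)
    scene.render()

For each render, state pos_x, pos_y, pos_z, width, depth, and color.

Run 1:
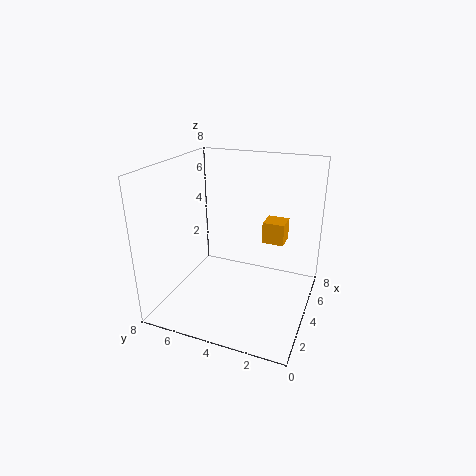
pos_x = 2
pos_y = 1
pos_z = 5
width = 1
depth = 1
color = 'orange'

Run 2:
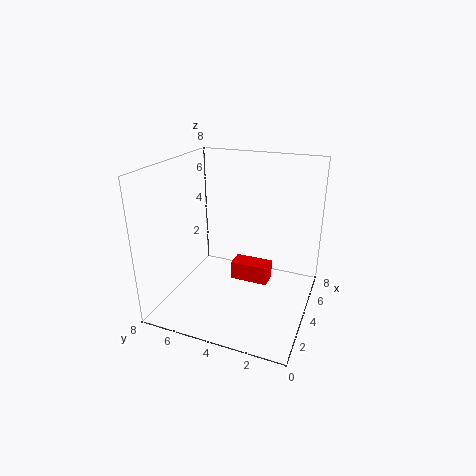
pos_x = 3
pos_y = 2
pos_z = 2
width = 1
depth = 2
color = 'red'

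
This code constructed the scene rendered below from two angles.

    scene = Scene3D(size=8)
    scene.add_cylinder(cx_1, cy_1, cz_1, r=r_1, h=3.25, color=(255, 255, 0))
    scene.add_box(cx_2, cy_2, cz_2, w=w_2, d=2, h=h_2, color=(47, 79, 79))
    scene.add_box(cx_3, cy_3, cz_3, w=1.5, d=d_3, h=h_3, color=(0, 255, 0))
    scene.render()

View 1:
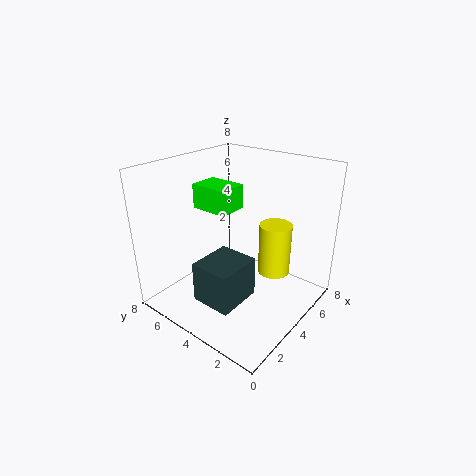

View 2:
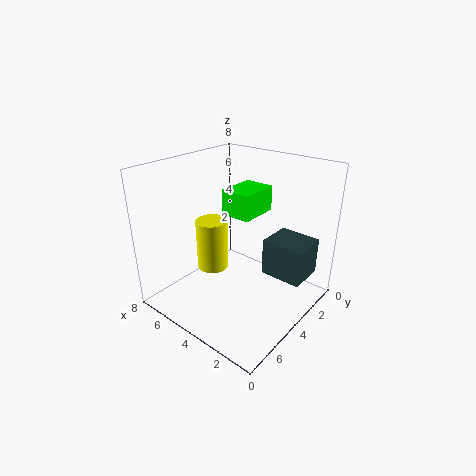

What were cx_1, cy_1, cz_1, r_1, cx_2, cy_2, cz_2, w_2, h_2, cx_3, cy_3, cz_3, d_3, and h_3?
cx_1 = 6.75; cy_1 = 3.25; cz_1 = 0.75; r_1 = 1; cx_2 = 0.25; cy_2 = 1.75; cz_2 = 2.25; w_2 = 2.25; h_2 = 2; cx_3 = 2.25; cy_3 = 3.5; cz_3 = 6; d_3 = 2; h_3 = 1.25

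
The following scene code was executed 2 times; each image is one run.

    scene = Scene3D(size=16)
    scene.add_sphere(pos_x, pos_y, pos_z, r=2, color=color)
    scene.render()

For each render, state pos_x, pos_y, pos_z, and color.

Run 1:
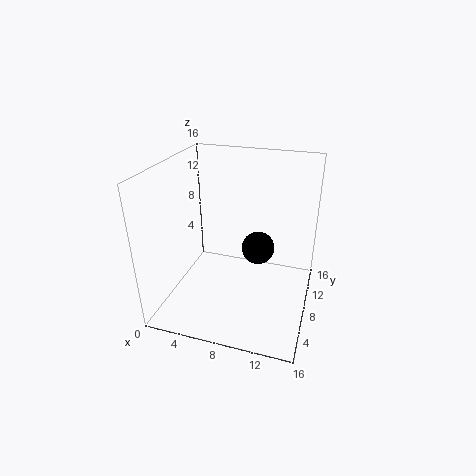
pos_x = 9.5, pos_y = 11.5, pos_z = 5, color = 'black'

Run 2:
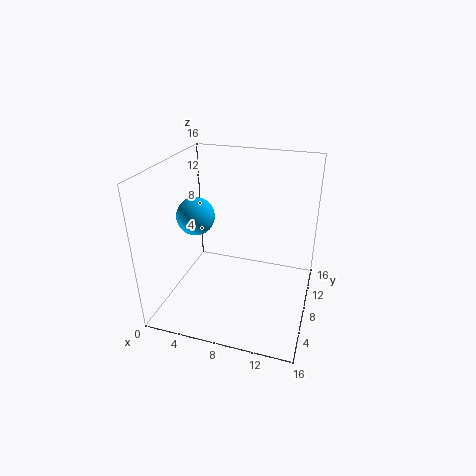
pos_x = 4, pos_y = 6, pos_z = 11, color = 'deepskyblue'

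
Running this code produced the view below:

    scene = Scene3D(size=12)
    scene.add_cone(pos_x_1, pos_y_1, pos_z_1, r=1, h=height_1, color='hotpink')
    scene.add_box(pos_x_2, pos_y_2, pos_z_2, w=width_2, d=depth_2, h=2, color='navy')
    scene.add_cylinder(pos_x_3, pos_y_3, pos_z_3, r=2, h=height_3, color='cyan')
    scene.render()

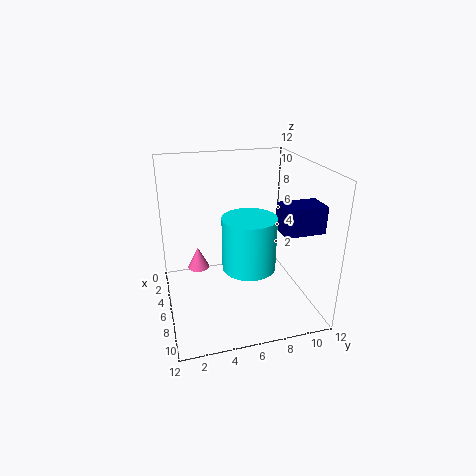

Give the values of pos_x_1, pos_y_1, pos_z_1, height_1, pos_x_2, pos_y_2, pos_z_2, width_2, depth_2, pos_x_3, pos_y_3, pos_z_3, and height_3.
pos_x_1 = 3
pos_y_1 = 3
pos_z_1 = 2
height_1 = 2
pos_x_2 = 9
pos_y_2 = 8
pos_z_2 = 8
width_2 = 2
depth_2 = 3
pos_x_3 = 9
pos_y_3 = 6
pos_z_3 = 5
height_3 = 4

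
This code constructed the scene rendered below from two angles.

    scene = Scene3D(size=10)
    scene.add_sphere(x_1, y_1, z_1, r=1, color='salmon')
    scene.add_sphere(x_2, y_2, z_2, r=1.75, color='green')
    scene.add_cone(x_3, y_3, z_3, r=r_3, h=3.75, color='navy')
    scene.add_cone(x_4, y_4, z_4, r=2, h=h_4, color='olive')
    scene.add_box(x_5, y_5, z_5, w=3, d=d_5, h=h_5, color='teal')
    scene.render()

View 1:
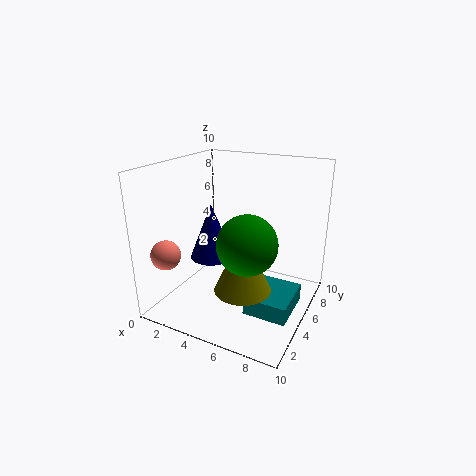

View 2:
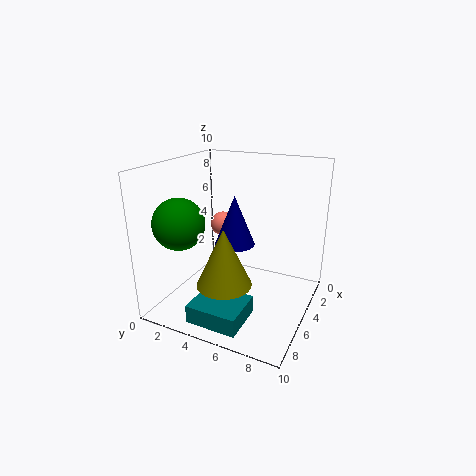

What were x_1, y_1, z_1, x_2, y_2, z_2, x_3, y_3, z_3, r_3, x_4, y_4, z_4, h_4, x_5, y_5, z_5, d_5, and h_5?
x_1 = 1.25
y_1 = 1.75
z_1 = 4.25
x_2 = 7.25
y_2 = 1.75
z_2 = 6.25
x_3 = 3.5
y_3 = 4
z_3 = 3.75
r_3 = 1.5
x_4 = 5.75
y_4 = 4.25
z_4 = 1.5
h_4 = 4.25
x_5 = 6.25
y_5 = 3.25
z_5 = 0.25
d_5 = 3.5
h_5 = 1.25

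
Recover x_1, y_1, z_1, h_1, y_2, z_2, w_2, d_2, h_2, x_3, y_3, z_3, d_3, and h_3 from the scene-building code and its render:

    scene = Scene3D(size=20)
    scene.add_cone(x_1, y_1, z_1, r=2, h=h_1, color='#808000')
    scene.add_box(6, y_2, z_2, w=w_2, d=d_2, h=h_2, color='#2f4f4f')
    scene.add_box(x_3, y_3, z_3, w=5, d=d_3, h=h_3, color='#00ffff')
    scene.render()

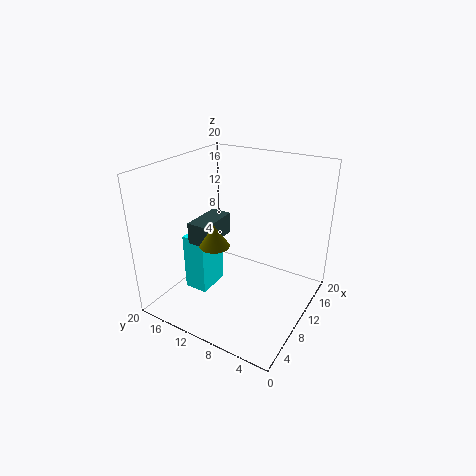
x_1 = 6.5, y_1 = 11.5, z_1 = 10, h_1 = 3, y_2 = 12.5, z_2 = 9.5, w_2 = 6, d_2 = 3, h_2 = 3, x_3 = 7, y_3 = 14, z_3 = 1, d_3 = 3.5, h_3 = 8.5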